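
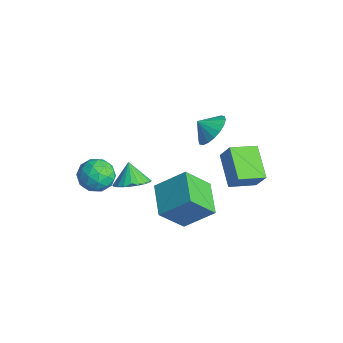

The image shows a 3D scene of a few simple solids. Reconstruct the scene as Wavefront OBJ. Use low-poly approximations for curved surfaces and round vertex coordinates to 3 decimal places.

v 0.949 1.845 -2.055
v 1.609 2.071 -0.923
v 1.07 3.385 -2.433
v 1.73 3.611 -1.301
v 2.73 1.469 -3.019
v 3.39 1.695 -1.887
v 2.851 3.009 -3.397
v 3.511 3.235 -2.265
v 0.748 1.476 0.022
v 1.372 1.841 0.825
v 0.312 0.824 0.658
v 0.985 2.126 0.851
v 0.552 2.282 0.714
v 0.158 2.278 0.439
v -0.12 2.116 0.082
v -0.225 1.827 -0.287
v -0.138 1.468 -0.595
v 0.125 1.111 -0.781
v 0.511 0.826 -0.807
v 0.945 0.67 -0.669
v 1.339 0.674 -0.395
v 1.616 0.836 -0.037
v 1.722 1.125 0.332
v 1.635 1.484 0.639
v 0.853 -3.088 -2.481
v 1.424 -3.776 -2.012
v 0.127 -2.952 -1.399
v 1.617 -3.444 -1.925
v 1.693 -3.057 -1.922
v 1.642 -2.675 -2.004
v 1.47 -2.356 -2.159
v 1.204 -2.148 -2.363
v 0.885 -2.084 -2.585
v 0.561 -2.172 -2.791
v 0.281 -2.4 -2.95
v 0.089 -2.732 -3.038
v 0.012 -3.119 -3.04
v 0.064 -3.501 -2.958
v 0.235 -3.82 -2.803
v 0.501 -4.027 -2.599
v 0.82 -4.092 -2.377
v 1.144 -4.004 -2.171
v 2.119 -2.414 -1.851
v 2.888 -1.036 -0.574
v 2.184 -1.055 -3.357
v 2.953 0.323 -2.081
v 3.987 -3.023 -2.319
v 4.756 -1.645 -1.043
v 4.052 -1.664 -3.826
v 4.821 -0.286 -2.549
v -2.715 -3.622 -3.53
v -1.819 -3.269 -3.012
v -1.721 -4.711 -4.508
v -0.825 -4.358 -3.99
v -1.562 -4.962 -3.455
v -2.177 -4.289 -2.851
v -1.363 -3.691 -4.669
v -1.978 -3.018 -4.065
v -0.984 -3.311 -3.716
v -1.107 -4.097 -2.966
v -2.433 -3.883 -4.554
v -2.556 -4.669 -3.804
v -2.355 -3.35 -3.185
v -1.185 -4.63 -4.335
v -1.619 -4.986 -4.02
v -1.092 -4.778 -3.716
v -2.565 -3.95 -3.09
v -2.038 -3.742 -2.786
v -1.887 -4.738 -3.046
v -1.502 -4.238 -4.734
v -0.975 -4.03 -4.43
v -2.448 -3.202 -3.804
v -1.921 -2.994 -3.5
v -1.653 -3.242 -4.474
v -1.337 -3.167 -3.295
v -0.752 -3.807 -3.87
v -1.069 -3.415 -4.269
v -1.43 -3.019 -3.914
v -1.409 -3.629 -2.854
v -0.824 -4.269 -3.429
v -1.258 -4.624 -3.114
v -1.619 -4.229 -2.759
v -0.918 -3.654 -3.268
v -2.716 -3.711 -4.091
v -2.131 -4.351 -4.666
v -1.921 -3.751 -4.761
v -2.282 -3.356 -4.406
v -2.788 -4.173 -3.65
v -2.203 -4.813 -4.225
v -2.11 -4.961 -3.606
v -2.471 -4.565 -3.251
v -2.622 -4.326 -4.252
f 2 4 1
f 5 2 1
f 1 4 3
f 3 5 1
f 2 8 4
f 6 2 5
f 6 8 2
f 4 8 3
f 7 5 3
f 3 8 7
f 7 6 5
f 8 6 7
f 10 9 12
f 10 12 11
f 12 9 13
f 12 13 11
f 13 9 14
f 13 14 11
f 14 9 15
f 14 15 11
f 15 9 16
f 15 16 11
f 16 9 17
f 16 17 11
f 17 9 18
f 17 18 11
f 18 9 19
f 18 19 11
f 19 9 20
f 19 20 11
f 20 9 21
f 20 21 11
f 21 9 22
f 21 22 11
f 22 9 23
f 22 23 11
f 23 9 24
f 23 24 11
f 24 9 10
f 24 10 11
f 26 25 28
f 26 28 27
f 28 25 29
f 28 29 27
f 29 25 30
f 29 30 27
f 30 25 31
f 30 31 27
f 31 25 32
f 31 32 27
f 32 25 33
f 32 33 27
f 33 25 34
f 33 34 27
f 34 25 35
f 34 35 27
f 35 25 36
f 35 36 27
f 36 25 37
f 36 37 27
f 37 25 38
f 37 38 27
f 38 25 39
f 38 39 27
f 39 25 40
f 39 40 27
f 40 25 41
f 40 41 27
f 41 25 42
f 41 42 27
f 42 25 26
f 42 26 27
f 44 46 43
f 47 44 43
f 43 46 45
f 45 47 43
f 44 50 46
f 48 44 47
f 48 50 44
f 46 50 45
f 49 47 45
f 45 50 49
f 49 48 47
f 50 48 49
f 51 88 67
f 88 62 91
f 67 91 56
f 88 91 67
f 51 67 63
f 67 56 68
f 63 68 52
f 67 68 63
f 51 63 72
f 63 52 73
f 72 73 58
f 63 73 72
f 51 72 84
f 72 58 87
f 84 87 61
f 72 87 84
f 51 84 88
f 84 61 92
f 88 92 62
f 84 92 88
f 52 68 79
f 68 56 82
f 79 82 60
f 68 82 79
f 56 91 69
f 91 62 90
f 69 90 55
f 91 90 69
f 62 92 89
f 92 61 85
f 89 85 53
f 92 85 89
f 61 87 86
f 87 58 74
f 86 74 57
f 87 74 86
f 58 73 78
f 73 52 75
f 78 75 59
f 73 75 78
f 54 80 66
f 80 60 81
f 66 81 55
f 80 81 66
f 54 66 64
f 66 55 65
f 64 65 53
f 66 65 64
f 54 64 71
f 64 53 70
f 71 70 57
f 64 70 71
f 54 71 76
f 71 57 77
f 76 77 59
f 71 77 76
f 54 76 80
f 76 59 83
f 80 83 60
f 76 83 80
f 55 81 69
f 81 60 82
f 69 82 56
f 81 82 69
f 53 65 89
f 65 55 90
f 89 90 62
f 65 90 89
f 57 70 86
f 70 53 85
f 86 85 61
f 70 85 86
f 59 77 78
f 77 57 74
f 78 74 58
f 77 74 78
f 60 83 79
f 83 59 75
f 79 75 52
f 83 75 79



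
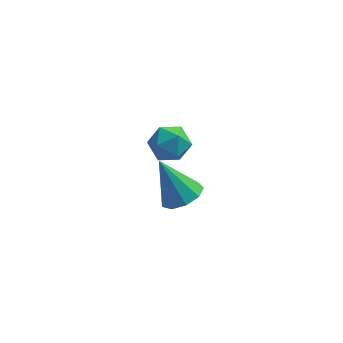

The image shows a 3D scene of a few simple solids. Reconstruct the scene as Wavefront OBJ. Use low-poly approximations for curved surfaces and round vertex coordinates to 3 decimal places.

v -3.632 -1.437 4.277
v -2.854 -1.109 4.018
v -3.626 -2.331 3.162
v -2.848 -2.003 2.903
v -2.9 -2.487 3.64
v -2.903 -1.934 4.329
v -3.577 -1.506 2.851
v -3.58 -0.953 3.54
v -2.82 -1.152 3.136
v -2.402 -1.758 3.624
v -4.078 -1.682 3.556
v -3.66 -2.288 4.044
v -2.872 -0.163 -1.572
v -2.286 0.548 -1.449
v -3.808 0.303 0.192
v -2.799 0.742 -1.772
v -3.346 0.512 -2.002
v -3.672 -0.034 -2.03
v -3.623 -0.641 -1.843
v -3.223 -1.024 -1.53
v -2.659 -1.004 -1.236
v -2.195 -0.591 -1.099
v -2.048 0.022 -1.184
f 1 12 6
f 1 6 2
f 1 2 8
f 1 8 11
f 1 11 12
f 2 6 10
f 6 12 5
f 12 11 3
f 11 8 7
f 8 2 9
f 4 10 5
f 4 5 3
f 4 3 7
f 4 7 9
f 4 9 10
f 5 10 6
f 3 5 12
f 7 3 11
f 9 7 8
f 10 9 2
f 14 13 16
f 14 16 15
f 16 13 17
f 16 17 15
f 17 13 18
f 17 18 15
f 18 13 19
f 18 19 15
f 19 13 20
f 19 20 15
f 20 13 21
f 20 21 15
f 21 13 22
f 21 22 15
f 22 13 23
f 22 23 15
f 23 13 14
f 23 14 15



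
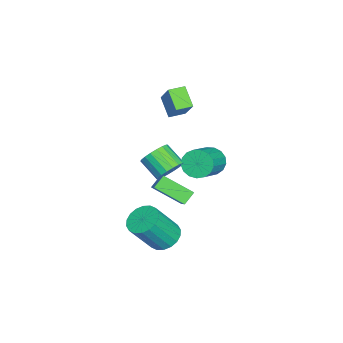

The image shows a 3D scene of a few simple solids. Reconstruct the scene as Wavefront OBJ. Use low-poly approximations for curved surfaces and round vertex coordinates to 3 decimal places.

v 2.069 -0.387 -2.745
v 2.594 -0.924 -3.258
v 3.376 -1.831 -1.508
v 2.851 -1.293 -0.995
v 2.83 -0.601 -3.196
v 3.612 -1.507 -1.446
v 2.915 -0.235 -3.044
v 3.697 -1.141 -1.294
v 2.832 0.101 -2.833
v 3.614 -0.806 -1.084
v 2.599 0.34 -2.605
v 3.38 -0.566 -0.855
v 2.26 0.435 -2.404
v 3.042 -0.471 -0.655
v 1.884 0.368 -2.271
v 2.665 -0.539 -0.521
v 1.544 0.151 -2.232
v 2.326 -0.756 -0.482
v 1.308 -0.173 -2.294
v 2.09 -1.079 -0.544
v 1.223 -0.539 -2.446
v 2.005 -1.445 -0.696
v 1.306 -0.874 -2.656
v 2.088 -1.781 -0.907
v 1.54 -1.114 -2.885
v 2.321 -2.02 -1.135
v 1.878 -1.209 -3.085
v 2.66 -2.115 -1.336
v 2.255 -1.141 -3.219
v 3.036 -2.048 -1.469
v 0.828 0.175 -1.188
v 0.688 -1.353 -0.306
v 0.283 0.518 -0.681
v 0.143 -1.01 0.201
v 1.817 0.55 -0.381
v 1.677 -0.978 0.501
v 1.272 0.893 0.126
v 1.132 -0.635 1.008
v -4 -1.894 2.967
v -2.956 -1.288 4.329
v -4.494 -1.144 3.011
v -3.45 -0.537 4.373
v -3.21 -1.323 2.107
v -2.166 -0.716 3.469
v -3.704 -0.572 2.151
v -2.66 0.034 3.513
v -3.132 0.817 -0.871
v -2.779 0.483 -1.592
v -1.175 0.148 -0.65
v -1.528 0.483 0.071
v -2.682 0.887 -1.612
v -1.078 0.552 -0.671
v -2.689 1.276 -1.463
v -1.085 0.941 -0.521
v -2.797 1.559 -1.178
v -1.193 1.224 -0.236
v -2.982 1.673 -0.822
v -1.378 1.338 0.119
v -3.201 1.591 -0.478
v -1.597 1.256 0.463
v -3.405 1.331 -0.224
v -1.8 0.996 0.718
v -3.546 0.954 -0.117
v -1.941 0.619 0.824
v -3.592 0.546 -0.184
v -1.988 0.211 0.757
v -3.533 0.2 -0.408
v -1.929 -0.135 0.534
v -3.382 -0.005 -0.737
v -1.778 -0.34 0.204
v -3.174 -0.021 -1.098
v -1.57 -0.356 -0.156
v -2.956 0.155 -1.406
v -1.352 -0.18 -0.465
v -1.251 -0.806 -0.471
v -0.786 -1.397 -0.846
v -1.383 -2.364 -0.063
v -1.849 -1.774 0.311
v -0.573 -1.294 -0.556
v -1.17 -2.261 0.226
v -0.494 -1.095 -0.25
v -1.091 -2.062 0.533
v -0.566 -0.838 0.013
v -1.163 -1.806 0.795
v -0.773 -0.576 0.18
v -1.37 -1.543 0.962
v -1.075 -0.359 0.217
v -1.672 -1.326 1
v -1.412 -0.23 0.119
v -2.009 -1.197 0.901
v -1.717 -0.216 -0.097
v -2.314 -1.183 0.686
v -1.93 -0.319 -0.386
v -2.527 -1.286 0.396
v -2.009 -0.518 -0.693
v -2.606 -1.485 0.09
v -1.937 -0.774 -0.955
v -2.534 -1.742 -0.173
v -1.73 -1.037 -1.122
v -2.327 -2.004 -0.34
v -1.428 -1.254 -1.16
v -2.025 -2.221 -0.377
v -1.091 -1.383 -1.061
v -1.688 -2.35 -0.279
f 2 1 5
f 2 5 3
f 3 5 6
f 3 6 4
f 5 1 7
f 5 7 6
f 6 7 8
f 6 8 4
f 7 1 9
f 7 9 8
f 8 9 10
f 8 10 4
f 9 1 11
f 9 11 10
f 10 11 12
f 10 12 4
f 11 1 13
f 11 13 12
f 12 13 14
f 12 14 4
f 13 1 15
f 13 15 14
f 14 15 16
f 14 16 4
f 15 1 17
f 15 17 16
f 16 17 18
f 16 18 4
f 17 1 19
f 17 19 18
f 18 19 20
f 18 20 4
f 19 1 21
f 19 21 20
f 20 21 22
f 20 22 4
f 21 1 23
f 21 23 22
f 22 23 24
f 22 24 4
f 23 1 25
f 23 25 24
f 24 25 26
f 24 26 4
f 25 1 27
f 25 27 26
f 26 27 28
f 26 28 4
f 27 1 29
f 27 29 28
f 28 29 30
f 28 30 4
f 29 1 2
f 29 2 30
f 30 2 3
f 30 3 4
f 32 34 31
f 35 32 31
f 31 34 33
f 33 35 31
f 32 38 34
f 36 32 35
f 36 38 32
f 34 38 33
f 37 35 33
f 33 38 37
f 37 36 35
f 38 36 37
f 40 42 39
f 43 40 39
f 39 42 41
f 41 43 39
f 40 46 42
f 44 40 43
f 44 46 40
f 42 46 41
f 45 43 41
f 41 46 45
f 45 44 43
f 46 44 45
f 48 47 51
f 48 51 49
f 49 51 52
f 49 52 50
f 51 47 53
f 51 53 52
f 52 53 54
f 52 54 50
f 53 47 55
f 53 55 54
f 54 55 56
f 54 56 50
f 55 47 57
f 55 57 56
f 56 57 58
f 56 58 50
f 57 47 59
f 57 59 58
f 58 59 60
f 58 60 50
f 59 47 61
f 59 61 60
f 60 61 62
f 60 62 50
f 61 47 63
f 61 63 62
f 62 63 64
f 62 64 50
f 63 47 65
f 63 65 64
f 64 65 66
f 64 66 50
f 65 47 67
f 65 67 66
f 66 67 68
f 66 68 50
f 67 47 69
f 67 69 68
f 68 69 70
f 68 70 50
f 69 47 71
f 69 71 70
f 70 71 72
f 70 72 50
f 71 47 73
f 71 73 72
f 72 73 74
f 72 74 50
f 73 47 48
f 73 48 74
f 74 48 49
f 74 49 50
f 76 75 79
f 76 79 77
f 77 79 80
f 77 80 78
f 79 75 81
f 79 81 80
f 80 81 82
f 80 82 78
f 81 75 83
f 81 83 82
f 82 83 84
f 82 84 78
f 83 75 85
f 83 85 84
f 84 85 86
f 84 86 78
f 85 75 87
f 85 87 86
f 86 87 88
f 86 88 78
f 87 75 89
f 87 89 88
f 88 89 90
f 88 90 78
f 89 75 91
f 89 91 90
f 90 91 92
f 90 92 78
f 91 75 93
f 91 93 92
f 92 93 94
f 92 94 78
f 93 75 95
f 93 95 94
f 94 95 96
f 94 96 78
f 95 75 97
f 95 97 96
f 96 97 98
f 96 98 78
f 97 75 99
f 97 99 98
f 98 99 100
f 98 100 78
f 99 75 101
f 99 101 100
f 100 101 102
f 100 102 78
f 101 75 103
f 101 103 102
f 102 103 104
f 102 104 78
f 103 75 76
f 103 76 104
f 104 76 77
f 104 77 78



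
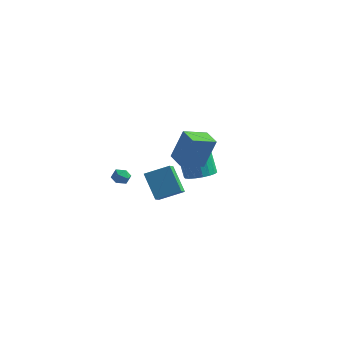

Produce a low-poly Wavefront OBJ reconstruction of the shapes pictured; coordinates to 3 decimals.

v 2.35 -4.393 2.783
v 2.931 -4.03 4.747
v 3.03 -3.041 2.332
v 3.612 -2.678 4.295
v 3.388 -4.982 2.585
v 3.97 -4.619 4.548
v 4.069 -3.63 2.133
v 4.65 -3.267 4.097
v -3.131 -2.359 -1.17
v -2.674 -2.043 -1.491
v -2.406 -2.957 -0.729
v -1.949 -2.641 -1.05
v -2.275 -2.346 -0.583
v -2.723 -1.977 -0.855
v -2.357 -3.023 -1.365
v -2.805 -2.654 -1.637
v -2.196 -2.453 -1.612
v -2.145 -2.035 -1.128
v -2.935 -2.965 -1.092
v -2.884 -2.547 -0.608
v -2.819 1.698 -5.001
v -2.576 0.968 -4.574
v -4.057 2.23 -3.391
v -3.814 1.5 -2.963
v -1.506 2.56 -4.277
v -1.263 1.83 -3.849
v -2.744 3.092 -2.666
v -2.501 2.362 -2.239
v 2.376 -1.47 0.06
v 3.288 -1.353 0.369
v 2.796 -1.214 1.769
v 1.884 -1.33 1.46
v 3.163 -0.949 0.285
v 2.671 -0.809 1.684
v 2.882 -0.648 0.156
v 2.39 -0.508 1.556
v 2.5 -0.509 0.008
v 2.009 -0.37 1.408
v 2.094 -0.561 -0.129
v 1.603 -0.422 1.27
v 1.744 -0.793 -0.229
v 1.253 -0.653 1.171
v 1.519 -1.159 -0.272
v 1.027 -1.019 1.128
v 1.464 -1.586 -0.249
v 0.972 -1.447 1.151
v 1.589 -1.991 -0.164
v 1.097 -1.851 1.235
v 1.87 -2.292 -0.036
v 1.378 -2.152 1.364
v 2.251 -2.43 0.112
v 1.76 -2.291 1.512
v 2.657 -2.378 0.25
v 2.166 -2.239 1.649
v 3.007 -2.147 0.349
v 2.516 -2.007 1.749
v 3.233 -1.781 0.392
v 2.741 -1.641 1.792
f 2 4 1
f 5 2 1
f 1 4 3
f 3 5 1
f 2 8 4
f 6 2 5
f 6 8 2
f 4 8 3
f 7 5 3
f 3 8 7
f 7 6 5
f 8 6 7
f 9 20 14
f 9 14 10
f 9 10 16
f 9 16 19
f 9 19 20
f 10 14 18
f 14 20 13
f 20 19 11
f 19 16 15
f 16 10 17
f 12 18 13
f 12 13 11
f 12 11 15
f 12 15 17
f 12 17 18
f 13 18 14
f 11 13 20
f 15 11 19
f 17 15 16
f 18 17 10
f 22 24 21
f 25 22 21
f 21 24 23
f 23 25 21
f 22 28 24
f 26 22 25
f 26 28 22
f 24 28 23
f 27 25 23
f 23 28 27
f 27 26 25
f 28 26 27
f 30 29 33
f 30 33 31
f 31 33 34
f 31 34 32
f 33 29 35
f 33 35 34
f 34 35 36
f 34 36 32
f 35 29 37
f 35 37 36
f 36 37 38
f 36 38 32
f 37 29 39
f 37 39 38
f 38 39 40
f 38 40 32
f 39 29 41
f 39 41 40
f 40 41 42
f 40 42 32
f 41 29 43
f 41 43 42
f 42 43 44
f 42 44 32
f 43 29 45
f 43 45 44
f 44 45 46
f 44 46 32
f 45 29 47
f 45 47 46
f 46 47 48
f 46 48 32
f 47 29 49
f 47 49 48
f 48 49 50
f 48 50 32
f 49 29 51
f 49 51 50
f 50 51 52
f 50 52 32
f 51 29 53
f 51 53 52
f 52 53 54
f 52 54 32
f 53 29 55
f 53 55 54
f 54 55 56
f 54 56 32
f 55 29 57
f 55 57 56
f 56 57 58
f 56 58 32
f 57 29 30
f 57 30 58
f 58 30 31
f 58 31 32



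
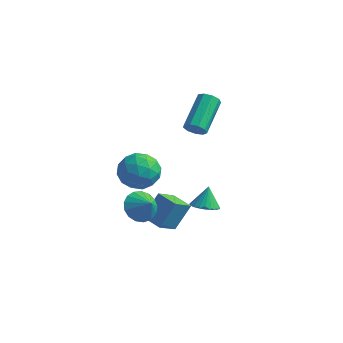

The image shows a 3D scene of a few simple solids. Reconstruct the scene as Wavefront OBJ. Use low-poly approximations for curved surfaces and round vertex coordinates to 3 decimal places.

v 0.097 -0.123 -3.341
v -0.117 -1.204 -2.562
v 0.477 0.718 -2.071
v 0.263 -0.363 -1.291
v 1.217 -0.437 -3.469
v 1.003 -1.518 -2.689
v 1.597 0.404 -2.198
v 1.383 -0.677 -1.419
v 0.077 -1.682 -1.427
v 0.703 -1.331 -1.97
v 0.823 -1.938 -0.733
v 0.585 -1 -1.721
v 0.351 -0.825 -1.405
v 0.054 -0.846 -1.094
v -0.238 -1.059 -0.859
v -0.457 -1.415 -0.754
v -0.554 -1.832 -0.803
v -0.507 -2.214 -0.996
v -0.325 -2.475 -1.287
v -0.052 -2.554 -1.61
v 0.252 -2.433 -1.891
v 0.515 -2.141 -2.066
v 0.678 -1.743 -2.095
v 3.481 -1.669 -0.076
v 3.818 -2.228 0.203
v 3.419 -1.191 0.956
v 4.031 -2.063 0.139
v 4.16 -1.838 0.042
v 4.186 -1.587 -0.072
v 4.105 -1.348 -0.188
v 3.928 -1.159 -0.286
v 3.684 -1.047 -0.352
v 3.408 -1.03 -0.377
v 3.144 -1.11 -0.356
v 2.931 -1.275 -0.292
v 2.802 -1.501 -0.195
v 2.776 -1.752 -0.081
v 2.857 -1.99 0.035
v 3.034 -2.179 0.133
v 3.278 -2.291 0.199
v 3.554 -2.308 0.224
v -1.319 1.51 -1.411
v -0.659 0.632 -1.699
v -2.061 0.508 -0.061
v -1.401 -0.37 -0.349
v -0.94 0.559 0.115
v -0.482 1.178 -0.72
v -2.238 -0.038 -1.04
v -1.78 0.581 -1.875
v -1.227 -0.324 -1.471
v -0.425 0.044 -0.756
v -2.295 1.096 -1.004
v -1.493 1.464 -0.289
v -0.924 1.159 -1.674
v -1.796 -0.019 -0.086
v -1.525 0.527 0.186
v -1.137 0.011 0.017
v -0.82 1.48 -1.098
v -0.432 0.964 -1.267
v -0.597 0.921 -0.201
v -2.288 0.176 -0.493
v -1.9 -0.34 -0.662
v -1.583 1.129 -1.777
v -1.195 0.613 -1.946
v -2.123 0.219 -1.559
v -0.87 0.081 -1.709
v -1.306 -0.508 -0.915
v -1.798 -0.313 -1.321
v -1.529 0.051 -1.812
v -0.398 0.297 -1.289
v -0.834 -0.291 -0.495
v -0.563 0.254 -0.223
v -0.294 0.618 -0.713
v -0.732 -0.265 -1.155
v -1.886 1.431 -1.265
v -2.322 0.843 -0.471
v -2.426 0.522 -1.047
v -2.157 0.886 -1.537
v -1.414 1.648 -0.845
v -1.85 1.059 -0.051
v -1.191 1.089 0.052
v -0.922 1.453 -0.439
v -1.988 1.405 -0.605
v 1.468 0.968 2.872
v 1.751 1.26 2.43
v 1.514 3.024 3.447
v 1.232 2.732 3.888
v 1.347 1.249 2.356
v 1.11 3.013 3.372
v 1 1.106 2.523
v 0.764 2.87 3.539
v 0.873 0.899 2.853
v 0.636 2.663 3.869
v 1.024 0.724 3.192
v 0.787 2.488 4.209
v 1.383 0.663 3.381
v 1.146 2.427 4.398
v 1.782 0.745 3.332
v 1.545 2.509 4.349
v 2.034 0.931 3.067
v 1.798 2.695 4.084
v 2.022 1.135 2.711
v 1.785 2.899 3.728
f 2 4 1
f 5 2 1
f 1 4 3
f 3 5 1
f 2 8 4
f 6 2 5
f 6 8 2
f 4 8 3
f 7 5 3
f 3 8 7
f 7 6 5
f 8 6 7
f 10 9 12
f 10 12 11
f 12 9 13
f 12 13 11
f 13 9 14
f 13 14 11
f 14 9 15
f 14 15 11
f 15 9 16
f 15 16 11
f 16 9 17
f 16 17 11
f 17 9 18
f 17 18 11
f 18 9 19
f 18 19 11
f 19 9 20
f 19 20 11
f 20 9 21
f 20 21 11
f 21 9 22
f 21 22 11
f 22 9 23
f 22 23 11
f 23 9 10
f 23 10 11
f 25 24 27
f 25 27 26
f 27 24 28
f 27 28 26
f 28 24 29
f 28 29 26
f 29 24 30
f 29 30 26
f 30 24 31
f 30 31 26
f 31 24 32
f 31 32 26
f 32 24 33
f 32 33 26
f 33 24 34
f 33 34 26
f 34 24 35
f 34 35 26
f 35 24 36
f 35 36 26
f 36 24 37
f 36 37 26
f 37 24 38
f 37 38 26
f 38 24 39
f 38 39 26
f 39 24 40
f 39 40 26
f 40 24 41
f 40 41 26
f 41 24 25
f 41 25 26
f 42 79 58
f 79 53 82
f 58 82 47
f 79 82 58
f 42 58 54
f 58 47 59
f 54 59 43
f 58 59 54
f 42 54 63
f 54 43 64
f 63 64 49
f 54 64 63
f 42 63 75
f 63 49 78
f 75 78 52
f 63 78 75
f 42 75 79
f 75 52 83
f 79 83 53
f 75 83 79
f 43 59 70
f 59 47 73
f 70 73 51
f 59 73 70
f 47 82 60
f 82 53 81
f 60 81 46
f 82 81 60
f 53 83 80
f 83 52 76
f 80 76 44
f 83 76 80
f 52 78 77
f 78 49 65
f 77 65 48
f 78 65 77
f 49 64 69
f 64 43 66
f 69 66 50
f 64 66 69
f 45 71 57
f 71 51 72
f 57 72 46
f 71 72 57
f 45 57 55
f 57 46 56
f 55 56 44
f 57 56 55
f 45 55 62
f 55 44 61
f 62 61 48
f 55 61 62
f 45 62 67
f 62 48 68
f 67 68 50
f 62 68 67
f 45 67 71
f 67 50 74
f 71 74 51
f 67 74 71
f 46 72 60
f 72 51 73
f 60 73 47
f 72 73 60
f 44 56 80
f 56 46 81
f 80 81 53
f 56 81 80
f 48 61 77
f 61 44 76
f 77 76 52
f 61 76 77
f 50 68 69
f 68 48 65
f 69 65 49
f 68 65 69
f 51 74 70
f 74 50 66
f 70 66 43
f 74 66 70
f 85 84 88
f 85 88 86
f 86 88 89
f 86 89 87
f 88 84 90
f 88 90 89
f 89 90 91
f 89 91 87
f 90 84 92
f 90 92 91
f 91 92 93
f 91 93 87
f 92 84 94
f 92 94 93
f 93 94 95
f 93 95 87
f 94 84 96
f 94 96 95
f 95 96 97
f 95 97 87
f 96 84 98
f 96 98 97
f 97 98 99
f 97 99 87
f 98 84 100
f 98 100 99
f 99 100 101
f 99 101 87
f 100 84 102
f 100 102 101
f 101 102 103
f 101 103 87
f 102 84 85
f 102 85 103
f 103 85 86
f 103 86 87



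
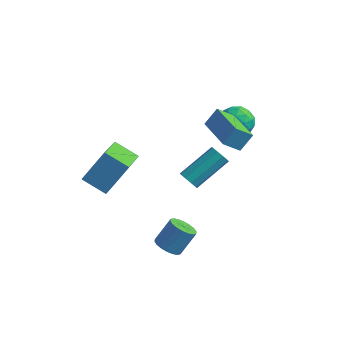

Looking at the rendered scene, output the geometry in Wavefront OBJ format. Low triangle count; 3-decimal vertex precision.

v 0.035 3.908 3.296
v 0.585 3.387 2.906
v -0.985 3.013 3.054
v -0.435 2.492 2.664
v -0.385 2.612 3.506
v 0.246 3.165 3.656
v -0.646 3.235 2.304
v -0.015 3.788 2.454
v 0.164 2.971 2.294
v 0.325 2.586 3.036
v -0.725 3.814 2.924
v -0.564 3.429 3.666
v 0.4 3.726 3.122
v -0.8 2.674 2.838
v -0.77 2.745 3.332
v -0.447 2.438 3.103
v 0.2 3.595 3.563
v 0.523 3.289 3.334
v -0.047 2.834 3.686
v -0.923 3.111 2.626
v -0.6 2.805 2.397
v 0.047 3.962 2.857
v 0.37 3.655 2.628
v -0.353 3.566 2.274
v 0.475 3.175 2.533
v -0.124 2.649 2.391
v -0.248 3.086 2.18
v 0.123 3.411 2.268
v 0.57 2.949 2.97
v -0.03 2.423 2.827
v 0 2.494 3.322
v 0.371 2.818 3.41
v 0.323 2.704 2.61
v -0.37 3.977 3.133
v -0.97 3.451 2.99
v -0.771 3.582 2.55
v -0.4 3.906 2.638
v -0.276 3.751 3.569
v -0.875 3.225 3.427
v -0.523 2.989 3.692
v -0.152 3.314 3.78
v -0.723 3.696 3.35
v -1.398 1.136 -0.052
v -1.07 0.803 0.197
v -0.334 2.29 1.221
v -0.662 2.624 0.972
v -0.912 0.931 -0.103
v -0.176 2.418 0.921
v -0.982 1.155 -0.379
v -0.245 2.643 0.645
v -1.246 1.371 -0.502
v -0.51 2.858 0.522
v -1.581 1.477 -0.414
v -0.845 2.964 0.609
v -1.831 1.423 -0.157
v -1.095 2.911 0.867
v -1.878 1.235 0.149
v -1.142 2.723 1.173
v -1.701 1.001 0.362
v -0.964 2.489 1.386
v -1.382 0.83 0.381
v -0.645 2.318 1.404
v -2.935 -3.067 1.696
v -4.052 -3.168 2.249
v -3.586 -1.217 0.72
v -4.702 -1.318 1.273
v -2.358 -2.162 3.027
v -3.474 -2.263 3.58
v -3.008 -0.312 2.051
v -4.125 -0.413 2.604
v -0.539 -2.125 -1.552
v -0.053 -1.867 -1.899
v 0.324 -1.198 -0.876
v -0.161 -1.455 -0.528
v -0.27 -1.68 -1.942
v 0.108 -1.01 -0.919
v -0.539 -1.581 -1.908
v -0.162 -0.911 -0.884
v -0.809 -1.59 -1.803
v -0.431 -0.92 -0.779
v -1.025 -1.704 -1.648
v -0.647 -1.034 -0.625
v -1.144 -1.902 -1.474
v -0.767 -1.232 -0.451
v -1.144 -2.144 -1.316
v -0.767 -1.474 -0.292
v -1.024 -2.382 -1.204
v -0.647 -1.713 -0.181
v -0.808 -2.57 -1.161
v -0.43 -1.9 -0.138
v -0.538 -2.669 -1.196
v -0.161 -1.999 -0.172
v -0.269 -2.66 -1.301
v 0.109 -1.99 -0.277
v -0.053 -2.546 -1.455
v 0.325 -1.876 -0.432
v 0.067 -2.348 -1.629
v 0.444 -1.678 -0.606
v 0.067 -2.106 -1.788
v 0.444 -1.436 -0.764
v -0.35 2.123 3.114
v -0.88 1.584 3.723
v -0.05 2.659 3.852
v -0.58 2.121 4.46
v 1.22 0.879 3.38
v 0.69 0.341 3.988
v 1.52 1.416 4.117
v 0.99 0.877 4.726
f 1 38 17
f 38 12 41
f 17 41 6
f 38 41 17
f 1 17 13
f 17 6 18
f 13 18 2
f 17 18 13
f 1 13 22
f 13 2 23
f 22 23 8
f 13 23 22
f 1 22 34
f 22 8 37
f 34 37 11
f 22 37 34
f 1 34 38
f 34 11 42
f 38 42 12
f 34 42 38
f 2 18 29
f 18 6 32
f 29 32 10
f 18 32 29
f 6 41 19
f 41 12 40
f 19 40 5
f 41 40 19
f 12 42 39
f 42 11 35
f 39 35 3
f 42 35 39
f 11 37 36
f 37 8 24
f 36 24 7
f 37 24 36
f 8 23 28
f 23 2 25
f 28 25 9
f 23 25 28
f 4 30 16
f 30 10 31
f 16 31 5
f 30 31 16
f 4 16 14
f 16 5 15
f 14 15 3
f 16 15 14
f 4 14 21
f 14 3 20
f 21 20 7
f 14 20 21
f 4 21 26
f 21 7 27
f 26 27 9
f 21 27 26
f 4 26 30
f 26 9 33
f 30 33 10
f 26 33 30
f 5 31 19
f 31 10 32
f 19 32 6
f 31 32 19
f 3 15 39
f 15 5 40
f 39 40 12
f 15 40 39
f 7 20 36
f 20 3 35
f 36 35 11
f 20 35 36
f 9 27 28
f 27 7 24
f 28 24 8
f 27 24 28
f 10 33 29
f 33 9 25
f 29 25 2
f 33 25 29
f 44 43 47
f 44 47 45
f 45 47 48
f 45 48 46
f 47 43 49
f 47 49 48
f 48 49 50
f 48 50 46
f 49 43 51
f 49 51 50
f 50 51 52
f 50 52 46
f 51 43 53
f 51 53 52
f 52 53 54
f 52 54 46
f 53 43 55
f 53 55 54
f 54 55 56
f 54 56 46
f 55 43 57
f 55 57 56
f 56 57 58
f 56 58 46
f 57 43 59
f 57 59 58
f 58 59 60
f 58 60 46
f 59 43 61
f 59 61 60
f 60 61 62
f 60 62 46
f 61 43 44
f 61 44 62
f 62 44 45
f 62 45 46
f 64 66 63
f 67 64 63
f 63 66 65
f 65 67 63
f 64 70 66
f 68 64 67
f 68 70 64
f 66 70 65
f 69 67 65
f 65 70 69
f 69 68 67
f 70 68 69
f 72 71 75
f 72 75 73
f 73 75 76
f 73 76 74
f 75 71 77
f 75 77 76
f 76 77 78
f 76 78 74
f 77 71 79
f 77 79 78
f 78 79 80
f 78 80 74
f 79 71 81
f 79 81 80
f 80 81 82
f 80 82 74
f 81 71 83
f 81 83 82
f 82 83 84
f 82 84 74
f 83 71 85
f 83 85 84
f 84 85 86
f 84 86 74
f 85 71 87
f 85 87 86
f 86 87 88
f 86 88 74
f 87 71 89
f 87 89 88
f 88 89 90
f 88 90 74
f 89 71 91
f 89 91 90
f 90 91 92
f 90 92 74
f 91 71 93
f 91 93 92
f 92 93 94
f 92 94 74
f 93 71 95
f 93 95 94
f 94 95 96
f 94 96 74
f 95 71 97
f 95 97 96
f 96 97 98
f 96 98 74
f 97 71 99
f 97 99 98
f 98 99 100
f 98 100 74
f 99 71 72
f 99 72 100
f 100 72 73
f 100 73 74
f 102 104 101
f 105 102 101
f 101 104 103
f 103 105 101
f 102 108 104
f 106 102 105
f 106 108 102
f 104 108 103
f 107 105 103
f 103 108 107
f 107 106 105
f 108 106 107



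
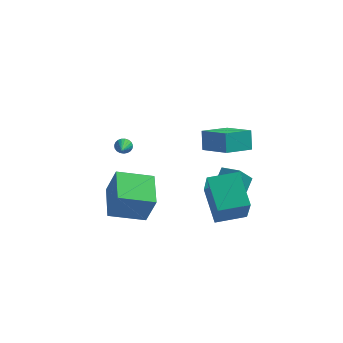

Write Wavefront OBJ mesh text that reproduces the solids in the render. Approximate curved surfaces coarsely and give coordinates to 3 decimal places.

v 1.909 0.155 0.855
v 1.734 0.74 1.888
v 3.005 1.403 0.335
v 2.829 1.987 1.368
v 3.351 -0.787 1.632
v 3.175 -0.203 2.665
v 4.446 0.46 1.112
v 4.271 1.045 2.145
v 3.611 0.056 -1.544
v 3.766 0.8 -1.008
v 2.569 0.478 -1.829
v 2.724 1.222 -1.293
v 4.176 0.718 -2.627
v 4.331 1.462 -2.091
v 3.134 1.14 -2.912
v 3.289 1.884 -2.376
v -1.952 -4.546 -1.306
v -1.352 -4.739 0.401
v -2.518 -2.652 -0.894
v -1.919 -2.844 0.813
v -0.121 -3.876 -1.873
v 0.478 -4.068 -0.166
v -0.688 -1.981 -1.461
v -0.088 -2.174 0.246
v -3.139 3.262 -2.218
v -2.882 3.119 -2.635
v -2.961 2.198 -1.742
v -2.728 3.199 -2.513
v -2.645 3.29 -2.341
v -2.648 3.377 -2.147
v -2.735 3.443 -1.966
v -2.893 3.479 -1.828
v -3.093 3.476 -1.758
v -3.301 3.437 -1.767
v -3.481 3.368 -1.855
v -3.602 3.28 -2.005
v -3.643 3.189 -2.193
v -3.597 3.111 -2.384
v -3.472 3.059 -2.547
v -3.289 3.042 -2.653
v -3.08 3.063 -2.684
v 3.15 -2.521 -2.589
v 3.501 -3.496 -0.728
v 2.217 -0.834 -1.529
v 2.567 -1.809 0.332
v 4.673 -1.751 -2.472
v 5.023 -2.726 -0.611
v 3.739 -0.064 -1.412
v 4.09 -1.039 0.449
f 2 4 1
f 5 2 1
f 1 4 3
f 3 5 1
f 2 8 4
f 6 2 5
f 6 8 2
f 4 8 3
f 7 5 3
f 3 8 7
f 7 6 5
f 8 6 7
f 10 12 9
f 13 10 9
f 9 12 11
f 11 13 9
f 10 16 12
f 14 10 13
f 14 16 10
f 12 16 11
f 15 13 11
f 11 16 15
f 15 14 13
f 16 14 15
f 18 20 17
f 21 18 17
f 17 20 19
f 19 21 17
f 18 24 20
f 22 18 21
f 22 24 18
f 20 24 19
f 23 21 19
f 19 24 23
f 23 22 21
f 24 22 23
f 26 25 28
f 26 28 27
f 28 25 29
f 28 29 27
f 29 25 30
f 29 30 27
f 30 25 31
f 30 31 27
f 31 25 32
f 31 32 27
f 32 25 33
f 32 33 27
f 33 25 34
f 33 34 27
f 34 25 35
f 34 35 27
f 35 25 36
f 35 36 27
f 36 25 37
f 36 37 27
f 37 25 38
f 37 38 27
f 38 25 39
f 38 39 27
f 39 25 40
f 39 40 27
f 40 25 41
f 40 41 27
f 41 25 26
f 41 26 27
f 43 45 42
f 46 43 42
f 42 45 44
f 44 46 42
f 43 49 45
f 47 43 46
f 47 49 43
f 45 49 44
f 48 46 44
f 44 49 48
f 48 47 46
f 49 47 48



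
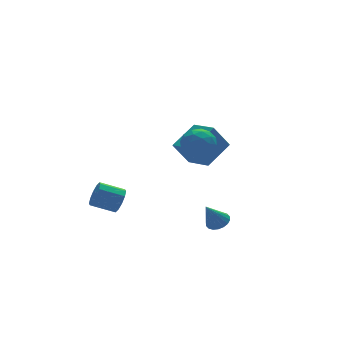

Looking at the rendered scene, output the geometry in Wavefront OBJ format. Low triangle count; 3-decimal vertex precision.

v -0.332 -2.312 4.36
v 0.379 -2.407 3.793
v -0.979 -3.493 3.747
v -0.268 -3.588 3.18
v -0.165 -3.754 4.074
v 0.235 -3.024 4.452
v -0.835 -2.876 3.088
v -0.435 -2.146 3.466
v 0.069 -2.756 3.006
v 0.482 -3.298 3.616
v -1.082 -2.602 3.924
v -0.669 -3.144 4.534
v 0.08 -2.255 4.13
v -0.68 -3.645 3.41
v -0.62 -3.742 3.935
v -0.202 -3.798 3.602
v -0.005 -2.618 4.518
v 0.413 -2.674 4.185
v 0.093 -3.466 4.35
v -1.013 -3.226 3.355
v -0.595 -3.282 3.022
v -0.398 -2.102 3.938
v 0.02 -2.158 3.605
v -0.693 -2.434 3.19
v 0.316 -2.516 3.334
v -0.064 -3.211 2.974
v -0.398 -2.793 2.92
v -0.163 -2.363 3.143
v 0.559 -2.835 3.693
v 0.179 -3.53 3.333
v 0.239 -3.627 3.858
v 0.474 -3.198 4.08
v 0.376 -3.041 3.23
v -0.779 -2.37 4.207
v -1.159 -3.065 3.847
v -1.074 -2.702 3.46
v -0.839 -2.273 3.682
v -0.536 -2.689 4.566
v -0.916 -3.384 4.206
v -0.437 -3.537 4.397
v -0.202 -3.107 4.62
v -0.976 -2.859 4.31
v 0.644 -3.148 -1.613
v 1.053 -3.583 -1.414
v -0.064 -3.252 -0.387
v 1.17 -3.344 -1.327
v 1.182 -3.065 -1.296
v 1.087 -2.803 -1.328
v 0.905 -2.609 -1.417
v 0.671 -2.522 -1.545
v 0.432 -2.559 -1.686
v 0.234 -2.713 -1.813
v 0.118 -2.952 -1.9
v 0.106 -3.231 -1.931
v 0.2 -3.493 -1.898
v 0.383 -3.687 -1.81
v 0.617 -3.774 -1.682
v 0.856 -3.737 -1.541
v 1.919 0.239 0.223
v 1.095 0.399 1.525
v 1.612 1.711 -0.153
v 0.787 1.871 1.15
v 3.393 0.769 1.09
v 2.568 0.929 2.393
v 3.085 2.241 0.715
v 2.261 2.401 2.017
v -1.542 3.033 -2.794
v -1.132 3.338 -2.231
v -2.268 3.891 -1.703
v -2.678 3.587 -2.266
v -1.145 3.647 -2.584
v -2.282 4.201 -2.057
v -1.31 3.722 -3.018
v -2.447 4.275 -2.49
v -1.564 3.533 -3.366
v -2.7 4.087 -2.838
v -1.809 3.154 -3.495
v -2.945 3.708 -2.967
v -1.952 2.729 -3.357
v -3.088 3.282 -2.829
v -1.938 2.419 -3.003
v -3.075 2.973 -2.476
v -1.773 2.345 -2.57
v -2.91 2.898 -2.042
v -1.52 2.533 -2.222
v -2.656 3.087 -1.694
v -1.275 2.912 -2.093
v -2.411 3.466 -1.565
f 1 38 17
f 38 12 41
f 17 41 6
f 38 41 17
f 1 17 13
f 17 6 18
f 13 18 2
f 17 18 13
f 1 13 22
f 13 2 23
f 22 23 8
f 13 23 22
f 1 22 34
f 22 8 37
f 34 37 11
f 22 37 34
f 1 34 38
f 34 11 42
f 38 42 12
f 34 42 38
f 2 18 29
f 18 6 32
f 29 32 10
f 18 32 29
f 6 41 19
f 41 12 40
f 19 40 5
f 41 40 19
f 12 42 39
f 42 11 35
f 39 35 3
f 42 35 39
f 11 37 36
f 37 8 24
f 36 24 7
f 37 24 36
f 8 23 28
f 23 2 25
f 28 25 9
f 23 25 28
f 4 30 16
f 30 10 31
f 16 31 5
f 30 31 16
f 4 16 14
f 16 5 15
f 14 15 3
f 16 15 14
f 4 14 21
f 14 3 20
f 21 20 7
f 14 20 21
f 4 21 26
f 21 7 27
f 26 27 9
f 21 27 26
f 4 26 30
f 26 9 33
f 30 33 10
f 26 33 30
f 5 31 19
f 31 10 32
f 19 32 6
f 31 32 19
f 3 15 39
f 15 5 40
f 39 40 12
f 15 40 39
f 7 20 36
f 20 3 35
f 36 35 11
f 20 35 36
f 9 27 28
f 27 7 24
f 28 24 8
f 27 24 28
f 10 33 29
f 33 9 25
f 29 25 2
f 33 25 29
f 44 43 46
f 44 46 45
f 46 43 47
f 46 47 45
f 47 43 48
f 47 48 45
f 48 43 49
f 48 49 45
f 49 43 50
f 49 50 45
f 50 43 51
f 50 51 45
f 51 43 52
f 51 52 45
f 52 43 53
f 52 53 45
f 53 43 54
f 53 54 45
f 54 43 55
f 54 55 45
f 55 43 56
f 55 56 45
f 56 43 57
f 56 57 45
f 57 43 58
f 57 58 45
f 58 43 44
f 58 44 45
f 60 62 59
f 63 60 59
f 59 62 61
f 61 63 59
f 60 66 62
f 64 60 63
f 64 66 60
f 62 66 61
f 65 63 61
f 61 66 65
f 65 64 63
f 66 64 65
f 68 67 71
f 68 71 69
f 69 71 72
f 69 72 70
f 71 67 73
f 71 73 72
f 72 73 74
f 72 74 70
f 73 67 75
f 73 75 74
f 74 75 76
f 74 76 70
f 75 67 77
f 75 77 76
f 76 77 78
f 76 78 70
f 77 67 79
f 77 79 78
f 78 79 80
f 78 80 70
f 79 67 81
f 79 81 80
f 80 81 82
f 80 82 70
f 81 67 83
f 81 83 82
f 82 83 84
f 82 84 70
f 83 67 85
f 83 85 84
f 84 85 86
f 84 86 70
f 85 67 87
f 85 87 86
f 86 87 88
f 86 88 70
f 87 67 68
f 87 68 88
f 88 68 69
f 88 69 70



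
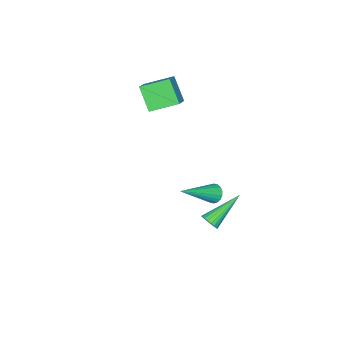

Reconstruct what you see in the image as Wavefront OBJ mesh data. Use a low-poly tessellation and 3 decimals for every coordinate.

v -2.207 -2.105 3.301
v -2.524 -3.01 4.468
v -1.375 -1.676 3.86
v -1.693 -2.581 5.027
v -1.247 -3.199 2.713
v -1.565 -4.104 3.88
v -0.416 -2.77 3.272
v -0.733 -3.675 4.439
v 1.981 3.301 2.409
v 2.281 3.55 2.05
v 3.779 2.839 3.591
v 2.226 3.722 2.201
v 2.123 3.811 2.393
v 1.991 3.8 2.589
v 1.858 3.689 2.749
v 1.749 3.502 2.842
v 1.686 3.274 2.849
v 1.681 3.052 2.769
v 1.736 2.88 2.618
v 1.839 2.791 2.425
v 1.971 2.802 2.23
v 2.104 2.913 2.07
v 2.214 3.101 1.977
v 2.277 3.328 1.97
v 0.41 1.757 -1.969
v 0.666 2.072 -1.643
v -1.39 2.123 -0.911
v 0.603 2.209 -1.798
v 0.506 2.268 -1.982
v 0.393 2.239 -2.164
v 0.283 2.126 -2.313
v 0.195 1.95 -2.401
v 0.144 1.74 -2.416
v 0.139 1.533 -2.352
v 0.181 1.365 -2.223
v 0.263 1.265 -2.05
v 0.37 1.25 -1.862
v 0.484 1.322 -1.693
v 0.585 1.47 -1.572
v 0.656 1.667 -1.52
v 0.684 1.88 -1.545
f 2 4 1
f 5 2 1
f 1 4 3
f 3 5 1
f 2 8 4
f 6 2 5
f 6 8 2
f 4 8 3
f 7 5 3
f 3 8 7
f 7 6 5
f 8 6 7
f 10 9 12
f 10 12 11
f 12 9 13
f 12 13 11
f 13 9 14
f 13 14 11
f 14 9 15
f 14 15 11
f 15 9 16
f 15 16 11
f 16 9 17
f 16 17 11
f 17 9 18
f 17 18 11
f 18 9 19
f 18 19 11
f 19 9 20
f 19 20 11
f 20 9 21
f 20 21 11
f 21 9 22
f 21 22 11
f 22 9 23
f 22 23 11
f 23 9 24
f 23 24 11
f 24 9 10
f 24 10 11
f 26 25 28
f 26 28 27
f 28 25 29
f 28 29 27
f 29 25 30
f 29 30 27
f 30 25 31
f 30 31 27
f 31 25 32
f 31 32 27
f 32 25 33
f 32 33 27
f 33 25 34
f 33 34 27
f 34 25 35
f 34 35 27
f 35 25 36
f 35 36 27
f 36 25 37
f 36 37 27
f 37 25 38
f 37 38 27
f 38 25 39
f 38 39 27
f 39 25 40
f 39 40 27
f 40 25 41
f 40 41 27
f 41 25 26
f 41 26 27



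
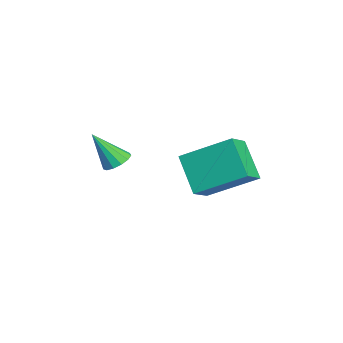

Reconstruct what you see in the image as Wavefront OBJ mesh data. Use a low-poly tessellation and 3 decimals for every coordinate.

v -0.576 -0.719 -2.138
v -0.019 -0.833 -2.183
v -0.644 -1.561 -0.862
v -0.043 -0.565 -2.008
v -0.235 -0.346 -1.874
v -0.536 -0.245 -1.823
v -0.85 -0.295 -1.873
v -1.076 -0.479 -2.006
v -1.144 -0.74 -2.182
v -1.031 -0.994 -2.343
v -0.774 -1.16 -2.44
v -0.454 -1.187 -2.44
v -0.173 -1.065 -2.345
v -1.473 1.833 -2.48
v -1.084 3.609 -1.448
v -0.376 2.311 -3.716
v 0.012 4.087 -2.684
v -0.672 1.353 -1.956
v -0.284 3.129 -0.924
v 0.424 1.831 -3.192
v 0.813 3.607 -2.16
f 2 1 4
f 2 4 3
f 4 1 5
f 4 5 3
f 5 1 6
f 5 6 3
f 6 1 7
f 6 7 3
f 7 1 8
f 7 8 3
f 8 1 9
f 8 9 3
f 9 1 10
f 9 10 3
f 10 1 11
f 10 11 3
f 11 1 12
f 11 12 3
f 12 1 13
f 12 13 3
f 13 1 2
f 13 2 3
f 15 17 14
f 18 15 14
f 14 17 16
f 16 18 14
f 15 21 17
f 19 15 18
f 19 21 15
f 17 21 16
f 20 18 16
f 16 21 20
f 20 19 18
f 21 19 20



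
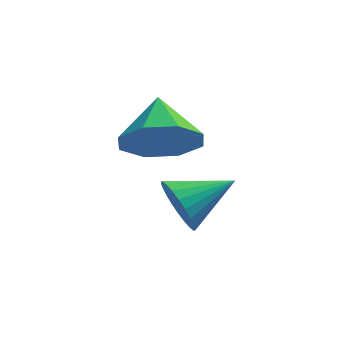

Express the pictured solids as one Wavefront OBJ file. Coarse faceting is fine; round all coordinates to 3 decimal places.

v -1.043 1.397 -2.195
v -0.755 1.197 -2.73
v 0.003 1.863 -1.805
v -0.831 1.425 -2.798
v -0.939 1.648 -2.774
v -1.064 1.834 -2.662
v -1.185 1.953 -2.479
v -1.284 1.987 -2.253
v -1.347 1.932 -2.017
v -1.364 1.795 -1.809
v -1.332 1.598 -1.66
v -1.256 1.37 -1.592
v -1.147 1.146 -1.615
v -1.023 0.961 -1.727
v -0.902 0.842 -1.91
v -0.803 0.807 -2.137
v -0.74 0.863 -2.372
v -0.723 0.999 -2.58
v -1.389 2.935 -1.441
v -1.059 3.386 -2.108
v -1.471 3.945 -0.799
v -1.723 3.347 -2.131
v -2.191 3.066 -1.75
v -2.189 2.708 -1.188
v -1.718 2.484 -0.775
v -1.054 2.524 -0.752
v -0.586 2.805 -1.133
v -0.588 3.162 -1.695
f 2 1 4
f 2 4 3
f 4 1 5
f 4 5 3
f 5 1 6
f 5 6 3
f 6 1 7
f 6 7 3
f 7 1 8
f 7 8 3
f 8 1 9
f 8 9 3
f 9 1 10
f 9 10 3
f 10 1 11
f 10 11 3
f 11 1 12
f 11 12 3
f 12 1 13
f 12 13 3
f 13 1 14
f 13 14 3
f 14 1 15
f 14 15 3
f 15 1 16
f 15 16 3
f 16 1 17
f 16 17 3
f 17 1 18
f 17 18 3
f 18 1 2
f 18 2 3
f 20 19 22
f 20 22 21
f 22 19 23
f 22 23 21
f 23 19 24
f 23 24 21
f 24 19 25
f 24 25 21
f 25 19 26
f 25 26 21
f 26 19 27
f 26 27 21
f 27 19 28
f 27 28 21
f 28 19 20
f 28 20 21



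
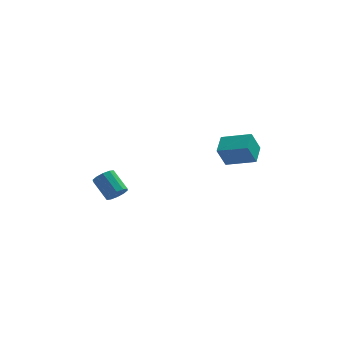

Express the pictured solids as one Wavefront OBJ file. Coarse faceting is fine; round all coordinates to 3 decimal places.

v 2.295 -0.311 0.206
v 1.834 -0.568 1.35
v 2.552 0.806 0.559
v 2.09 0.55 1.704
v 3.79 -0.81 0.696
v 3.328 -1.066 1.841
v 4.046 0.308 1.05
v 3.585 0.051 2.194
v -3.128 0.248 -2.244
v -2.811 0.025 -1.736
v -3.514 0.908 -0.908
v -3.832 1.132 -1.416
v -2.605 0.328 -1.885
v -3.308 1.211 -1.056
v -2.599 0.601 -2.171
v -3.302 1.484 -1.343
v -2.796 0.739 -2.485
v -3.499 1.622 -1.657
v -3.119 0.69 -2.707
v -3.823 1.573 -1.879
v -3.446 0.472 -2.752
v -4.149 1.355 -1.924
v -3.652 0.169 -2.604
v -4.355 1.052 -1.775
v -3.658 -0.104 -2.317
v -4.361 0.779 -1.489
v -3.461 -0.242 -2.003
v -4.164 0.641 -1.175
v -3.137 -0.193 -1.781
v -3.841 0.69 -0.953
f 2 4 1
f 5 2 1
f 1 4 3
f 3 5 1
f 2 8 4
f 6 2 5
f 6 8 2
f 4 8 3
f 7 5 3
f 3 8 7
f 7 6 5
f 8 6 7
f 10 9 13
f 10 13 11
f 11 13 14
f 11 14 12
f 13 9 15
f 13 15 14
f 14 15 16
f 14 16 12
f 15 9 17
f 15 17 16
f 16 17 18
f 16 18 12
f 17 9 19
f 17 19 18
f 18 19 20
f 18 20 12
f 19 9 21
f 19 21 20
f 20 21 22
f 20 22 12
f 21 9 23
f 21 23 22
f 22 23 24
f 22 24 12
f 23 9 25
f 23 25 24
f 24 25 26
f 24 26 12
f 25 9 27
f 25 27 26
f 26 27 28
f 26 28 12
f 27 9 29
f 27 29 28
f 28 29 30
f 28 30 12
f 29 9 10
f 29 10 30
f 30 10 11
f 30 11 12



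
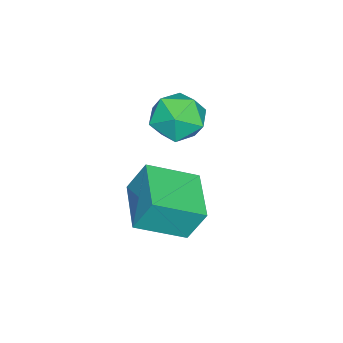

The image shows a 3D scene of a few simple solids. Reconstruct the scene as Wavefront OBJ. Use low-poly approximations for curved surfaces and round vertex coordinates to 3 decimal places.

v 1.139 3.379 -4.007
v 0.968 4.023 -2.697
v 2.942 4.402 -4.275
v 2.771 5.046 -2.965
v 2.149 1.834 -3.115
v 1.978 2.478 -1.805
v 3.952 2.857 -3.383
v 3.781 3.501 -2.073
v -0.976 3.037 -2.422
v -0.572 3.526 -1.443
v -1.108 1.374 -1.537
v -0.704 1.863 -0.558
v -1.764 2.145 -0.957
v -1.683 3.173 -1.504
v 0.003 1.727 -1.476
v 0.084 2.755 -2.023
v 0.033 2.717 -0.858
v -1.059 2.975 -0.537
v -0.621 1.925 -2.443
v -1.713 2.183 -2.122
f 2 4 1
f 5 2 1
f 1 4 3
f 3 5 1
f 2 8 4
f 6 2 5
f 6 8 2
f 4 8 3
f 7 5 3
f 3 8 7
f 7 6 5
f 8 6 7
f 9 20 14
f 9 14 10
f 9 10 16
f 9 16 19
f 9 19 20
f 10 14 18
f 14 20 13
f 20 19 11
f 19 16 15
f 16 10 17
f 12 18 13
f 12 13 11
f 12 11 15
f 12 15 17
f 12 17 18
f 13 18 14
f 11 13 20
f 15 11 19
f 17 15 16
f 18 17 10



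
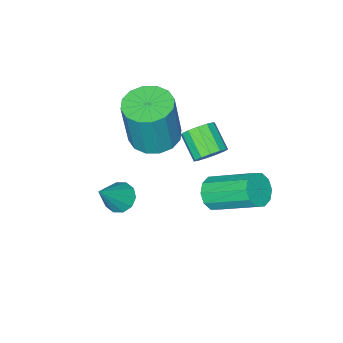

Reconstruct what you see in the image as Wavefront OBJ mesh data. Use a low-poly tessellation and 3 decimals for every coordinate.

v -1.598 -1.33 -2.661
v -1.078 -1.62 -2.896
v -1.302 -2.559 -2.234
v -1.822 -2.27 -1.999
v -0.97 -1.44 -2.603
v -1.194 -2.379 -1.942
v -1.062 -1.224 -2.328
v -1.286 -2.163 -1.667
v -1.323 -1.043 -2.159
v -1.547 -1.982 -1.498
v -1.672 -0.953 -2.149
v -1.896 -1.892 -1.488
v -1.998 -0.983 -2.302
v -2.222 -1.922 -1.641
v -2.196 -1.123 -2.568
v -2.42 -2.062 -1.907
v -2.205 -1.329 -2.864
v -2.429 -2.268 -2.203
v -2.021 -1.536 -3.095
v -2.245 -2.475 -2.434
v -1.702 -1.677 -3.188
v -1.926 -2.616 -2.527
v -1.351 -1.709 -3.114
v -1.575 -2.648 -2.453
v -0.788 -0.282 -3.45
v -0.315 0.107 -3.746
v -0.94 1.671 -2.687
v -1.412 1.282 -2.39
v -0.664 0.126 -3.979
v -1.289 1.69 -2.92
v -1.061 -0.011 -4.011
v -1.685 1.553 -2.951
v -1.352 -0.252 -3.827
v -1.977 1.313 -2.768
v -1.429 -0.504 -3.5
v -2.053 1.061 -2.441
v -1.26 -0.671 -3.153
v -1.885 0.893 -2.094
v -0.911 -0.69 -2.92
v -1.536 0.874 -1.861
v -0.515 -0.553 -2.889
v -1.139 1.011 -1.829
v -0.223 -0.313 -3.072
v -0.848 1.252 -2.013
v -0.147 -0.061 -3.399
v -0.771 1.504 -2.34
v -0.507 -3.007 -2.07
v 0.292 -2.555 -2.219
v 0.646 -2.501 -0.16
v -0.153 -2.953 -0.01
v -0.04 -2.209 -2.171
v 0.314 -2.155 -0.112
v -0.497 -2.077 -2.096
v -0.143 -2.024 -0.037
v -0.956 -2.195 -2.014
v -0.602 -2.141 0.046
v -1.295 -2.529 -1.947
v -0.942 -2.476 0.113
v -1.423 -2.992 -1.912
v -1.07 -2.938 0.147
v -1.306 -3.459 -1.92
v -0.952 -3.405 0.139
v -0.974 -3.805 -1.968
v -0.62 -3.751 0.091
v -0.517 -3.936 -2.043
v -0.163 -3.883 0.016
v -0.058 -3.819 -2.126
v 0.296 -3.765 -0.066
v 0.282 -3.484 -2.193
v 0.635 -3.431 -0.133
v 0.41 -3.022 -2.227
v 0.763 -2.968 -0.168
v 1.777 -2.174 -3.41
v 2.218 -1.995 -3.808
v 2.763 -2.066 -2.27
v 2.038 -1.681 -3.682
v 1.758 -1.556 -3.452
v 1.486 -1.666 -3.206
v 1.325 -1.97 -3.038
v 1.337 -2.352 -3.012
v 1.517 -2.666 -3.138
v 1.796 -2.792 -3.368
v 2.069 -2.682 -3.613
v 2.23 -2.377 -3.782
f 2 1 5
f 2 5 3
f 3 5 6
f 3 6 4
f 5 1 7
f 5 7 6
f 6 7 8
f 6 8 4
f 7 1 9
f 7 9 8
f 8 9 10
f 8 10 4
f 9 1 11
f 9 11 10
f 10 11 12
f 10 12 4
f 11 1 13
f 11 13 12
f 12 13 14
f 12 14 4
f 13 1 15
f 13 15 14
f 14 15 16
f 14 16 4
f 15 1 17
f 15 17 16
f 16 17 18
f 16 18 4
f 17 1 19
f 17 19 18
f 18 19 20
f 18 20 4
f 19 1 21
f 19 21 20
f 20 21 22
f 20 22 4
f 21 1 23
f 21 23 22
f 22 23 24
f 22 24 4
f 23 1 2
f 23 2 24
f 24 2 3
f 24 3 4
f 26 25 29
f 26 29 27
f 27 29 30
f 27 30 28
f 29 25 31
f 29 31 30
f 30 31 32
f 30 32 28
f 31 25 33
f 31 33 32
f 32 33 34
f 32 34 28
f 33 25 35
f 33 35 34
f 34 35 36
f 34 36 28
f 35 25 37
f 35 37 36
f 36 37 38
f 36 38 28
f 37 25 39
f 37 39 38
f 38 39 40
f 38 40 28
f 39 25 41
f 39 41 40
f 40 41 42
f 40 42 28
f 41 25 43
f 41 43 42
f 42 43 44
f 42 44 28
f 43 25 45
f 43 45 44
f 44 45 46
f 44 46 28
f 45 25 26
f 45 26 46
f 46 26 27
f 46 27 28
f 48 47 51
f 48 51 49
f 49 51 52
f 49 52 50
f 51 47 53
f 51 53 52
f 52 53 54
f 52 54 50
f 53 47 55
f 53 55 54
f 54 55 56
f 54 56 50
f 55 47 57
f 55 57 56
f 56 57 58
f 56 58 50
f 57 47 59
f 57 59 58
f 58 59 60
f 58 60 50
f 59 47 61
f 59 61 60
f 60 61 62
f 60 62 50
f 61 47 63
f 61 63 62
f 62 63 64
f 62 64 50
f 63 47 65
f 63 65 64
f 64 65 66
f 64 66 50
f 65 47 67
f 65 67 66
f 66 67 68
f 66 68 50
f 67 47 69
f 67 69 68
f 68 69 70
f 68 70 50
f 69 47 71
f 69 71 70
f 70 71 72
f 70 72 50
f 71 47 48
f 71 48 72
f 72 48 49
f 72 49 50
f 74 73 76
f 74 76 75
f 76 73 77
f 76 77 75
f 77 73 78
f 77 78 75
f 78 73 79
f 78 79 75
f 79 73 80
f 79 80 75
f 80 73 81
f 80 81 75
f 81 73 82
f 81 82 75
f 82 73 83
f 82 83 75
f 83 73 84
f 83 84 75
f 84 73 74
f 84 74 75



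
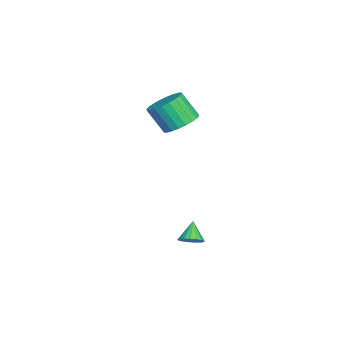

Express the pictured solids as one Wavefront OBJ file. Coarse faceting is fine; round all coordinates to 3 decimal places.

v 3.338 -2.436 -3.621
v 3.615 -2.913 -3.384
v 2.622 -2.444 -2.799
v 3.749 -2.689 -3.264
v 3.79 -2.407 -3.227
v 3.727 -2.132 -3.279
v 3.575 -1.927 -3.41
v 3.368 -1.838 -3.589
v 3.155 -1.886 -3.775
v 2.984 -2.06 -3.926
v 2.894 -2.321 -4.007
v 2.906 -2.608 -4
v 3.017 -2.855 -3.905
v 3.201 -3.007 -3.746
v 3.417 -3.028 -3.557
v -0.455 -3.392 1.694
v 0.47 -3.372 1.862
v 0.259 -4.189 3.114
v -0.665 -4.208 2.946
v 0.359 -3.071 2.04
v 0.148 -3.888 3.292
v 0.123 -2.819 2.165
v -0.087 -3.636 3.417
v -0.2 -2.654 2.218
v -0.411 -3.471 3.47
v -0.562 -2.601 2.191
v -0.773 -3.418 3.444
v -0.907 -2.669 2.089
v -1.118 -3.486 3.341
v -1.184 -2.846 1.927
v -1.395 -3.663 3.179
v -1.35 -3.107 1.729
v -1.561 -3.924 2.981
v -1.379 -3.411 1.526
v -1.59 -4.228 2.778
v -1.268 -3.712 1.348
v -1.479 -4.529 2.6
v -1.033 -3.964 1.223
v -1.243 -4.781 2.475
v -0.709 -4.129 1.17
v -0.92 -4.946 2.422
v -0.347 -4.182 1.196
v -0.558 -4.999 2.449
v -0.002 -4.114 1.299
v -0.213 -4.931 2.551
v 0.275 -3.937 1.461
v 0.064 -4.754 2.713
v 0.441 -3.676 1.659
v 0.23 -4.493 2.911
f 2 1 4
f 2 4 3
f 4 1 5
f 4 5 3
f 5 1 6
f 5 6 3
f 6 1 7
f 6 7 3
f 7 1 8
f 7 8 3
f 8 1 9
f 8 9 3
f 9 1 10
f 9 10 3
f 10 1 11
f 10 11 3
f 11 1 12
f 11 12 3
f 12 1 13
f 12 13 3
f 13 1 14
f 13 14 3
f 14 1 15
f 14 15 3
f 15 1 2
f 15 2 3
f 17 16 20
f 17 20 18
f 18 20 21
f 18 21 19
f 20 16 22
f 20 22 21
f 21 22 23
f 21 23 19
f 22 16 24
f 22 24 23
f 23 24 25
f 23 25 19
f 24 16 26
f 24 26 25
f 25 26 27
f 25 27 19
f 26 16 28
f 26 28 27
f 27 28 29
f 27 29 19
f 28 16 30
f 28 30 29
f 29 30 31
f 29 31 19
f 30 16 32
f 30 32 31
f 31 32 33
f 31 33 19
f 32 16 34
f 32 34 33
f 33 34 35
f 33 35 19
f 34 16 36
f 34 36 35
f 35 36 37
f 35 37 19
f 36 16 38
f 36 38 37
f 37 38 39
f 37 39 19
f 38 16 40
f 38 40 39
f 39 40 41
f 39 41 19
f 40 16 42
f 40 42 41
f 41 42 43
f 41 43 19
f 42 16 44
f 42 44 43
f 43 44 45
f 43 45 19
f 44 16 46
f 44 46 45
f 45 46 47
f 45 47 19
f 46 16 48
f 46 48 47
f 47 48 49
f 47 49 19
f 48 16 17
f 48 17 49
f 49 17 18
f 49 18 19



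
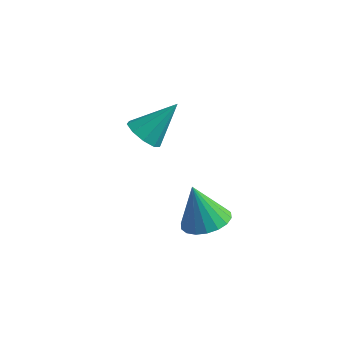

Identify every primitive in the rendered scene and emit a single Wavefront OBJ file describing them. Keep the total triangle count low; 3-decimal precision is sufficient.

v -2.652 0.466 1.367
v -2.038 0.041 1.297
v -1.848 1.434 2.553
v -2.02 0.432 0.965
v -2.297 0.839 0.822
v -2.741 1.071 0.933
v -3.143 1.02 1.247
v -3.316 0.71 1.617
v -3.178 0.285 1.87
v -2.794 -0.055 1.888
v -2.344 -0.151 1.661
v 1.348 -3.076 1.564
v 1.988 -3.551 1.831
v 0.812 -2.984 3.016
v 2.124 -3.205 1.859
v 2.107 -2.832 1.829
v 1.94 -2.508 1.747
v 1.655 -2.297 1.628
v 1.31 -2.24 1.497
v 0.972 -2.349 1.379
v 0.709 -2.601 1.298
v 0.572 -2.948 1.269
v 0.589 -3.32 1.3
v 0.757 -3.644 1.382
v 1.041 -3.856 1.501
v 1.387 -3.913 1.632
v 1.724 -3.804 1.75
f 2 1 4
f 2 4 3
f 4 1 5
f 4 5 3
f 5 1 6
f 5 6 3
f 6 1 7
f 6 7 3
f 7 1 8
f 7 8 3
f 8 1 9
f 8 9 3
f 9 1 10
f 9 10 3
f 10 1 11
f 10 11 3
f 11 1 2
f 11 2 3
f 13 12 15
f 13 15 14
f 15 12 16
f 15 16 14
f 16 12 17
f 16 17 14
f 17 12 18
f 17 18 14
f 18 12 19
f 18 19 14
f 19 12 20
f 19 20 14
f 20 12 21
f 20 21 14
f 21 12 22
f 21 22 14
f 22 12 23
f 22 23 14
f 23 12 24
f 23 24 14
f 24 12 25
f 24 25 14
f 25 12 26
f 25 26 14
f 26 12 27
f 26 27 14
f 27 12 13
f 27 13 14



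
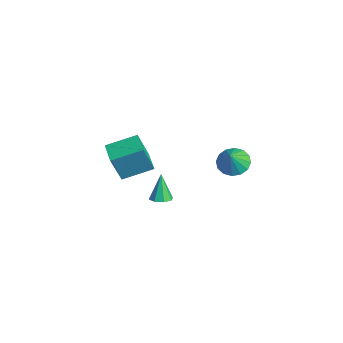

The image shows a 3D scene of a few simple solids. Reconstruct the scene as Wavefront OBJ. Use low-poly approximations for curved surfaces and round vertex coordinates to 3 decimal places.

v 3.161 -0.57 3.156
v 3.469 -1.028 3.334
v 2.699 -0.35 4.524
v 3.701 -0.65 3.351
v 3.616 -0.225 3.254
v 3.264 -0.003 3.099
v 2.852 -0.113 2.978
v 2.62 -0.491 2.961
v 2.705 -0.916 3.058
v 3.057 -1.138 3.213
v 1.578 3.967 3.13
v 2.351 4.002 2.755
v 2.102 3.513 4.17
v 2.301 4.398 2.953
v 2.057 4.678 3.199
v 1.685 4.768 3.426
v 1.284 4.643 3.574
v 0.962 4.337 3.603
v 0.805 3.932 3.505
v 0.854 3.537 3.307
v 1.098 3.257 3.061
v 1.47 3.167 2.834
v 1.871 3.291 2.687
v 2.194 3.597 2.658
v -4.572 0.295 -0.469
v -4.457 -0.351 1.325
v -4.202 1.941 0.1
v -4.088 1.295 1.894
v -3.292 0.065 -0.634
v -3.178 -0.581 1.16
v -2.923 1.711 -0.065
v -2.808 1.065 1.729
f 2 1 4
f 2 4 3
f 4 1 5
f 4 5 3
f 5 1 6
f 5 6 3
f 6 1 7
f 6 7 3
f 7 1 8
f 7 8 3
f 8 1 9
f 8 9 3
f 9 1 10
f 9 10 3
f 10 1 2
f 10 2 3
f 12 11 14
f 12 14 13
f 14 11 15
f 14 15 13
f 15 11 16
f 15 16 13
f 16 11 17
f 16 17 13
f 17 11 18
f 17 18 13
f 18 11 19
f 18 19 13
f 19 11 20
f 19 20 13
f 20 11 21
f 20 21 13
f 21 11 22
f 21 22 13
f 22 11 23
f 22 23 13
f 23 11 24
f 23 24 13
f 24 11 12
f 24 12 13
f 26 28 25
f 29 26 25
f 25 28 27
f 27 29 25
f 26 32 28
f 30 26 29
f 30 32 26
f 28 32 27
f 31 29 27
f 27 32 31
f 31 30 29
f 32 30 31



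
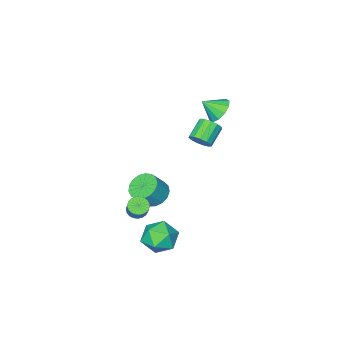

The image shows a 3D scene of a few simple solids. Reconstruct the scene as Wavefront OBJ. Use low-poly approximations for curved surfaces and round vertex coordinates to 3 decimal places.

v -2.845 -2.072 2.617
v -2.337 -2.25 1.971
v -2.115 -2.628 3.343
v -2.189 -1.794 2.171
v -2.292 -1.444 2.541
v -2.606 -1.335 2.94
v -3.011 -1.507 3.215
v -3.353 -1.895 3.262
v -3.5 -2.351 3.062
v -3.398 -2.7 2.692
v -3.084 -2.81 2.293
v -2.679 -2.638 2.018
v 3.606 -0.636 -1.163
v 4.134 -0.798 -1.256
v 4.442 -0.266 -0.429
v 3.914 -0.104 -0.337
v 4.122 -0.6 -1.378
v 4.43 -0.069 -0.552
v 4.02 -0.409 -1.464
v 4.329 0.123 -0.637
v 3.847 -0.256 -1.497
v 4.156 0.275 -0.67
v 3.633 -0.17 -1.473
v 3.941 0.362 -0.646
v 3.413 -0.164 -1.395
v 3.721 0.368 -0.568
v 3.227 -0.239 -1.277
v 3.535 0.292 -0.45
v 3.107 -0.383 -1.14
v 3.415 0.148 -0.313
v 3.072 -0.571 -1.006
v 3.381 -0.04 -0.179
v 3.13 -0.77 -0.9
v 3.438 -0.238 -0.073
v 3.271 -0.946 -0.839
v 3.579 -0.414 -0.012
v 3.469 -1.068 -0.835
v 3.777 -0.536 -0.008
v 3.691 -1.115 -0.887
v 3.999 -0.584 -0.06
v 3.898 -1.08 -0.987
v 4.206 -0.548 -0.16
v 4.055 -0.967 -1.117
v 4.363 -0.436 -0.291
v 0.389 0.36 3.169
v 0.622 0.685 3.669
v -0.336 0.324 4.351
v -0.569 -0 3.851
v 0.409 0.914 3.49
v -0.549 0.553 4.171
v 0.189 0.967 3.209
v -0.769 0.606 3.89
v 0.033 0.827 2.915
v -0.925 0.467 3.597
v -0.01 0.54 2.702
v -0.969 0.179 3.384
v 0.073 0.195 2.638
v -0.885 -0.166 3.319
v 0.257 -0.097 2.742
v -0.701 -0.458 3.423
v 0.483 -0.244 2.981
v -0.475 -0.605 3.663
v 0.679 -0.199 3.281
v -0.279 -0.56 3.962
v 0.783 0.024 3.545
v -0.175 -0.337 4.226
v 0.762 0.353 3.689
v -0.196 -0.007 4.371
v 0.628 -3.054 -3.018
v 1.282 -2.734 -3.513
v 2.046 -2.786 -2.537
v 1.392 -3.106 -2.042
v 1.1 -2.39 -3.352
v 1.863 -2.442 -2.376
v 0.809 -2.199 -3.114
v 1.573 -2.25 -2.139
v 0.478 -2.203 -2.855
v 1.241 -2.254 -1.879
v 0.18 -2.402 -2.633
v 0.944 -2.453 -1.657
v -0.014 -2.751 -2.499
v 0.749 -2.802 -1.523
v -0.062 -3.169 -2.484
v 0.702 -3.22 -1.508
v 0.049 -3.561 -2.591
v 0.812 -3.612 -1.615
v 0.292 -3.837 -2.796
v 1.056 -3.888 -1.82
v 0.613 -3.933 -3.052
v 1.376 -3.985 -2.076
v 0.936 -3.829 -3.3
v 1.7 -3.88 -2.324
v 1.19 -3.547 -3.483
v 1.953 -3.598 -2.508
v 1.314 -3.152 -3.56
v 2.078 -3.203 -2.584
v 3.19 0.303 -4.208
v 3.648 -0.351 -3.492
v 1.832 0.511 -3.148
v 2.29 -0.143 -2.432
v 2.713 0.824 -2.623
v 3.552 0.695 -3.277
v 1.928 -0.535 -3.363
v 2.767 -0.664 -4.017
v 2.868 -0.869 -2.969
v 3.353 -0.029 -2.512
v 2.127 0.189 -4.128
v 2.612 1.029 -3.671
f 2 1 4
f 2 4 3
f 4 1 5
f 4 5 3
f 5 1 6
f 5 6 3
f 6 1 7
f 6 7 3
f 7 1 8
f 7 8 3
f 8 1 9
f 8 9 3
f 9 1 10
f 9 10 3
f 10 1 11
f 10 11 3
f 11 1 12
f 11 12 3
f 12 1 2
f 12 2 3
f 14 13 17
f 14 17 15
f 15 17 18
f 15 18 16
f 17 13 19
f 17 19 18
f 18 19 20
f 18 20 16
f 19 13 21
f 19 21 20
f 20 21 22
f 20 22 16
f 21 13 23
f 21 23 22
f 22 23 24
f 22 24 16
f 23 13 25
f 23 25 24
f 24 25 26
f 24 26 16
f 25 13 27
f 25 27 26
f 26 27 28
f 26 28 16
f 27 13 29
f 27 29 28
f 28 29 30
f 28 30 16
f 29 13 31
f 29 31 30
f 30 31 32
f 30 32 16
f 31 13 33
f 31 33 32
f 32 33 34
f 32 34 16
f 33 13 35
f 33 35 34
f 34 35 36
f 34 36 16
f 35 13 37
f 35 37 36
f 36 37 38
f 36 38 16
f 37 13 39
f 37 39 38
f 38 39 40
f 38 40 16
f 39 13 41
f 39 41 40
f 40 41 42
f 40 42 16
f 41 13 43
f 41 43 42
f 42 43 44
f 42 44 16
f 43 13 14
f 43 14 44
f 44 14 15
f 44 15 16
f 46 45 49
f 46 49 47
f 47 49 50
f 47 50 48
f 49 45 51
f 49 51 50
f 50 51 52
f 50 52 48
f 51 45 53
f 51 53 52
f 52 53 54
f 52 54 48
f 53 45 55
f 53 55 54
f 54 55 56
f 54 56 48
f 55 45 57
f 55 57 56
f 56 57 58
f 56 58 48
f 57 45 59
f 57 59 58
f 58 59 60
f 58 60 48
f 59 45 61
f 59 61 60
f 60 61 62
f 60 62 48
f 61 45 63
f 61 63 62
f 62 63 64
f 62 64 48
f 63 45 65
f 63 65 64
f 64 65 66
f 64 66 48
f 65 45 67
f 65 67 66
f 66 67 68
f 66 68 48
f 67 45 46
f 67 46 68
f 68 46 47
f 68 47 48
f 70 69 73
f 70 73 71
f 71 73 74
f 71 74 72
f 73 69 75
f 73 75 74
f 74 75 76
f 74 76 72
f 75 69 77
f 75 77 76
f 76 77 78
f 76 78 72
f 77 69 79
f 77 79 78
f 78 79 80
f 78 80 72
f 79 69 81
f 79 81 80
f 80 81 82
f 80 82 72
f 81 69 83
f 81 83 82
f 82 83 84
f 82 84 72
f 83 69 85
f 83 85 84
f 84 85 86
f 84 86 72
f 85 69 87
f 85 87 86
f 86 87 88
f 86 88 72
f 87 69 89
f 87 89 88
f 88 89 90
f 88 90 72
f 89 69 91
f 89 91 90
f 90 91 92
f 90 92 72
f 91 69 93
f 91 93 92
f 92 93 94
f 92 94 72
f 93 69 95
f 93 95 94
f 94 95 96
f 94 96 72
f 95 69 70
f 95 70 96
f 96 70 71
f 96 71 72
f 97 108 102
f 97 102 98
f 97 98 104
f 97 104 107
f 97 107 108
f 98 102 106
f 102 108 101
f 108 107 99
f 107 104 103
f 104 98 105
f 100 106 101
f 100 101 99
f 100 99 103
f 100 103 105
f 100 105 106
f 101 106 102
f 99 101 108
f 103 99 107
f 105 103 104
f 106 105 98



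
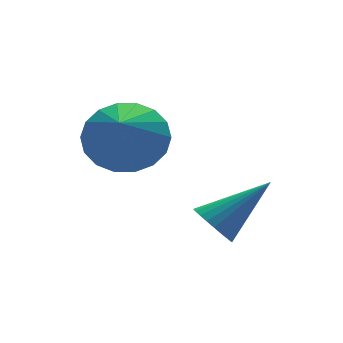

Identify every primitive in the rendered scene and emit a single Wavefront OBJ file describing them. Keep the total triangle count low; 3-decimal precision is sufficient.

v -1.988 -2.38 -0.704
v -1.615 -2.296 -1.192
v -0.592 -2.5 0.344
v -1.65 -2.068 -1.119
v -1.737 -1.887 -0.983
v -1.861 -1.782 -0.805
v -2.005 -1.767 -0.611
v -2.147 -1.846 -0.431
v -2.264 -2.006 -0.293
v -2.34 -2.223 -0.217
v -2.362 -2.464 -0.216
v -2.327 -2.692 -0.288
v -2.24 -2.873 -0.424
v -2.116 -2.978 -0.603
v -1.971 -2.993 -0.796
v -1.83 -2.914 -0.976
v -1.713 -2.754 -1.114
v -1.637 -2.537 -1.19
v -2.903 -0.068 1.216
v -2.098 0.047 1.831
v -3.637 -1.192 2.384
v -2.38 0.375 1.97
v -2.765 0.616 1.96
v -3.177 0.721 1.802
v -3.535 0.669 1.528
v -3.769 0.472 1.192
v -3.83 0.168 0.861
v -3.708 -0.183 0.6
v -3.427 -0.511 0.461
v -3.042 -0.751 0.471
v -2.63 -0.856 0.629
v -2.271 -0.805 0.903
v -2.038 -0.608 1.239
v -1.977 -0.303 1.57
f 2 1 4
f 2 4 3
f 4 1 5
f 4 5 3
f 5 1 6
f 5 6 3
f 6 1 7
f 6 7 3
f 7 1 8
f 7 8 3
f 8 1 9
f 8 9 3
f 9 1 10
f 9 10 3
f 10 1 11
f 10 11 3
f 11 1 12
f 11 12 3
f 12 1 13
f 12 13 3
f 13 1 14
f 13 14 3
f 14 1 15
f 14 15 3
f 15 1 16
f 15 16 3
f 16 1 17
f 16 17 3
f 17 1 18
f 17 18 3
f 18 1 2
f 18 2 3
f 20 19 22
f 20 22 21
f 22 19 23
f 22 23 21
f 23 19 24
f 23 24 21
f 24 19 25
f 24 25 21
f 25 19 26
f 25 26 21
f 26 19 27
f 26 27 21
f 27 19 28
f 27 28 21
f 28 19 29
f 28 29 21
f 29 19 30
f 29 30 21
f 30 19 31
f 30 31 21
f 31 19 32
f 31 32 21
f 32 19 33
f 32 33 21
f 33 19 34
f 33 34 21
f 34 19 20
f 34 20 21



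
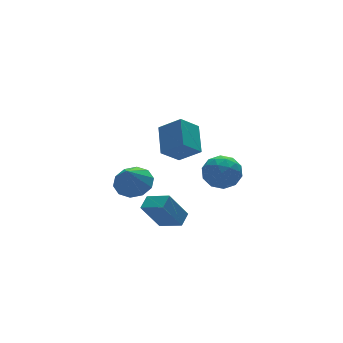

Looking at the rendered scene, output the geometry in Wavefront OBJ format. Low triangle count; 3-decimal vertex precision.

v 0.658 -2.98 2.513
v 1.17 -2.63 1.587
v 2.23 -3.59 3.153
v 2.742 -3.24 2.227
v 2.338 -2.499 2.955
v 1.367 -2.122 2.56
v 2.033 -4.098 2.18
v 1.062 -3.721 1.785
v 2.02 -3.321 1.382
v 2.209 -2.332 1.861
v 1.191 -3.888 2.879
v 1.38 -2.899 3.358
v 0.776 -2.752 1.994
v 2.624 -3.468 2.746
v 2.387 -3.033 3.174
v 2.688 -2.827 2.63
v 0.891 -2.453 2.566
v 1.193 -2.247 2.022
v 1.879 -2.17 2.825
v 2.207 -3.973 2.718
v 2.509 -3.767 2.174
v 0.712 -3.393 2.11
v 1.013 -3.187 1.566
v 1.521 -4.05 1.915
v 1.577 -2.952 1.329
v 2.501 -3.31 1.705
v 2.084 -3.815 1.678
v 1.513 -3.593 1.445
v 1.688 -2.371 1.611
v 2.612 -2.729 1.986
v 2.374 -2.293 2.414
v 1.803 -2.072 2.182
v 2.187 -2.777 1.49
v 0.788 -3.491 2.754
v 1.712 -3.849 3.129
v 1.597 -4.148 2.558
v 1.026 -3.927 2.326
v 0.899 -2.91 3.035
v 1.823 -3.268 3.411
v 1.887 -2.627 3.295
v 1.316 -2.405 3.062
v 1.213 -3.443 3.25
v -1.33 0.783 0.378
v -0.734 1.492 0.97
v -2.05 0.197 1.802
v -1.317 1.798 0.801
v -1.905 1.716 0.47
v -2.274 1.277 0.104
v -2.282 0.65 -0.158
v -1.926 0.073 -0.215
v -1.343 -0.233 -0.046
v -0.755 -0.15 0.285
v -0.386 0.288 0.651
v -0.378 0.915 0.913
v 2.427 2.058 1.376
v 3.168 3.608 2.361
v 1.599 3.059 0.424
v 2.34 4.609 1.409
v 3.6 2.111 0.411
v 4.341 3.661 1.396
v 2.772 3.112 -0.541
v 3.513 4.662 0.444
v -1.832 -3.212 0.958
v -1.165 -2.701 1.306
v -2.465 -2.022 0.424
v -1.798 -1.511 0.772
v -0.842 -3.409 -0.652
v -0.175 -2.898 -0.304
v -1.475 -2.219 -1.186
v -0.808 -1.708 -0.838
f 1 38 17
f 38 12 41
f 17 41 6
f 38 41 17
f 1 17 13
f 17 6 18
f 13 18 2
f 17 18 13
f 1 13 22
f 13 2 23
f 22 23 8
f 13 23 22
f 1 22 34
f 22 8 37
f 34 37 11
f 22 37 34
f 1 34 38
f 34 11 42
f 38 42 12
f 34 42 38
f 2 18 29
f 18 6 32
f 29 32 10
f 18 32 29
f 6 41 19
f 41 12 40
f 19 40 5
f 41 40 19
f 12 42 39
f 42 11 35
f 39 35 3
f 42 35 39
f 11 37 36
f 37 8 24
f 36 24 7
f 37 24 36
f 8 23 28
f 23 2 25
f 28 25 9
f 23 25 28
f 4 30 16
f 30 10 31
f 16 31 5
f 30 31 16
f 4 16 14
f 16 5 15
f 14 15 3
f 16 15 14
f 4 14 21
f 14 3 20
f 21 20 7
f 14 20 21
f 4 21 26
f 21 7 27
f 26 27 9
f 21 27 26
f 4 26 30
f 26 9 33
f 30 33 10
f 26 33 30
f 5 31 19
f 31 10 32
f 19 32 6
f 31 32 19
f 3 15 39
f 15 5 40
f 39 40 12
f 15 40 39
f 7 20 36
f 20 3 35
f 36 35 11
f 20 35 36
f 9 27 28
f 27 7 24
f 28 24 8
f 27 24 28
f 10 33 29
f 33 9 25
f 29 25 2
f 33 25 29
f 44 43 46
f 44 46 45
f 46 43 47
f 46 47 45
f 47 43 48
f 47 48 45
f 48 43 49
f 48 49 45
f 49 43 50
f 49 50 45
f 50 43 51
f 50 51 45
f 51 43 52
f 51 52 45
f 52 43 53
f 52 53 45
f 53 43 54
f 53 54 45
f 54 43 44
f 54 44 45
f 56 58 55
f 59 56 55
f 55 58 57
f 57 59 55
f 56 62 58
f 60 56 59
f 60 62 56
f 58 62 57
f 61 59 57
f 57 62 61
f 61 60 59
f 62 60 61
f 64 66 63
f 67 64 63
f 63 66 65
f 65 67 63
f 64 70 66
f 68 64 67
f 68 70 64
f 66 70 65
f 69 67 65
f 65 70 69
f 69 68 67
f 70 68 69



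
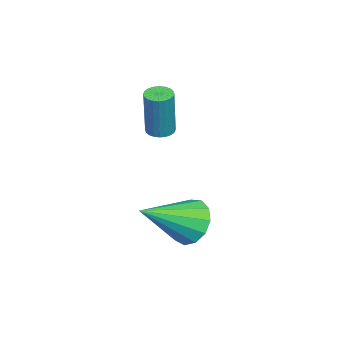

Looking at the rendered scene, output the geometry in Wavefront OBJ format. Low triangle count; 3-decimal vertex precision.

v -3.107 -2.273 1.53
v -2.696 -2.562 1.443
v -2.262 -2.515 3.343
v -2.673 -2.227 3.43
v -2.62 -2.379 1.421
v -2.186 -2.333 3.322
v -2.619 -2.18 1.416
v -2.185 -2.134 3.317
v -2.691 -1.996 1.428
v -2.258 -1.949 3.329
v -2.828 -1.853 1.456
v -2.394 -1.806 3.356
v -3.006 -1.775 1.494
v -2.572 -1.728 3.395
v -3.2 -1.772 1.539
v -2.766 -1.725 3.439
v -3.38 -1.846 1.582
v -2.946 -1.799 3.482
v -3.518 -1.985 1.617
v -3.084 -1.938 3.517
v -3.594 -2.167 1.638
v -3.16 -2.121 3.539
v -3.595 -2.366 1.643
v -3.161 -2.32 3.544
v -3.522 -2.551 1.631
v -3.089 -2.504 3.532
v -3.386 -2.694 1.604
v -2.952 -2.647 3.504
v -3.208 -2.772 1.565
v -2.774 -2.725 3.466
v -3.014 -2.775 1.521
v -2.58 -2.728 3.421
v -2.834 -2.701 1.478
v -2.4 -2.654 3.378
v -0.196 -0.646 -1.097
v 0.558 -0.32 -1.574
v 1.096 -2.034 -0.003
v 0.514 -0.015 -1.136
v 0.244 0.089 -0.685
v -0.165 -0.04 -0.365
v -0.584 -0.362 -0.278
v -0.88 -0.773 -0.45
v -0.959 -1.144 -0.828
v -0.796 -1.356 -1.291
v -0.442 -1.343 -1.693
v -0.01 -1.109 -1.905
v 0.363 -0.727 -1.861
f 2 1 5
f 2 5 3
f 3 5 6
f 3 6 4
f 5 1 7
f 5 7 6
f 6 7 8
f 6 8 4
f 7 1 9
f 7 9 8
f 8 9 10
f 8 10 4
f 9 1 11
f 9 11 10
f 10 11 12
f 10 12 4
f 11 1 13
f 11 13 12
f 12 13 14
f 12 14 4
f 13 1 15
f 13 15 14
f 14 15 16
f 14 16 4
f 15 1 17
f 15 17 16
f 16 17 18
f 16 18 4
f 17 1 19
f 17 19 18
f 18 19 20
f 18 20 4
f 19 1 21
f 19 21 20
f 20 21 22
f 20 22 4
f 21 1 23
f 21 23 22
f 22 23 24
f 22 24 4
f 23 1 25
f 23 25 24
f 24 25 26
f 24 26 4
f 25 1 27
f 25 27 26
f 26 27 28
f 26 28 4
f 27 1 29
f 27 29 28
f 28 29 30
f 28 30 4
f 29 1 31
f 29 31 30
f 30 31 32
f 30 32 4
f 31 1 33
f 31 33 32
f 32 33 34
f 32 34 4
f 33 1 2
f 33 2 34
f 34 2 3
f 34 3 4
f 36 35 38
f 36 38 37
f 38 35 39
f 38 39 37
f 39 35 40
f 39 40 37
f 40 35 41
f 40 41 37
f 41 35 42
f 41 42 37
f 42 35 43
f 42 43 37
f 43 35 44
f 43 44 37
f 44 35 45
f 44 45 37
f 45 35 46
f 45 46 37
f 46 35 47
f 46 47 37
f 47 35 36
f 47 36 37

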